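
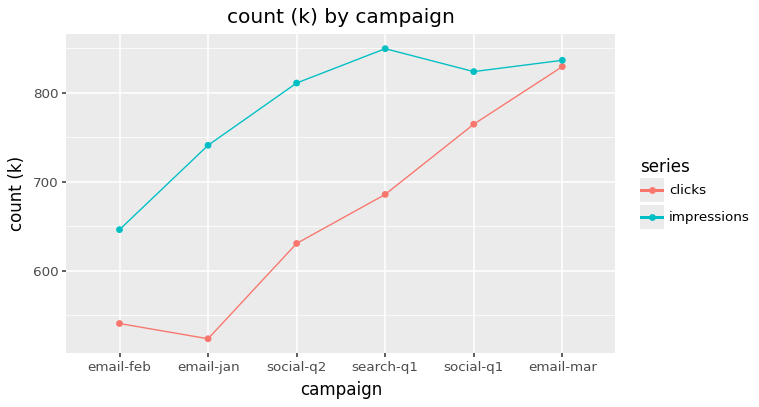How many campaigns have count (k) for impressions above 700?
Above 700: email-jan, social-q2, search-q1, social-q1, email-mar.

5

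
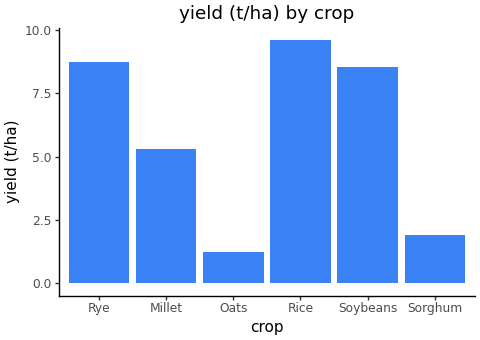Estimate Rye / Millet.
Rye ≈ 9, Millet ≈ 5; 9/5 ≈ 1.8.

≈ 1.8×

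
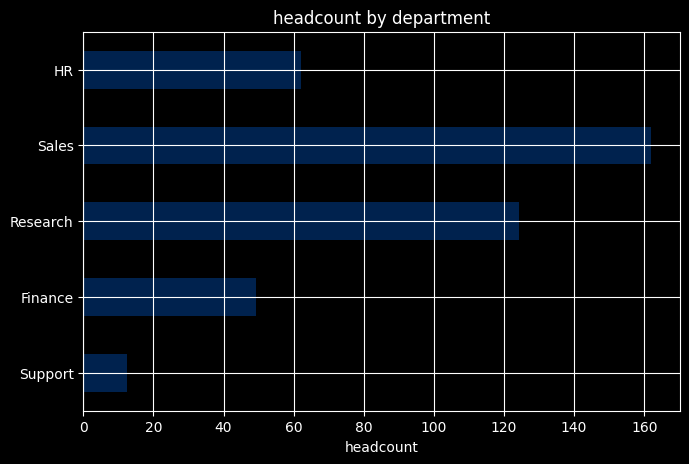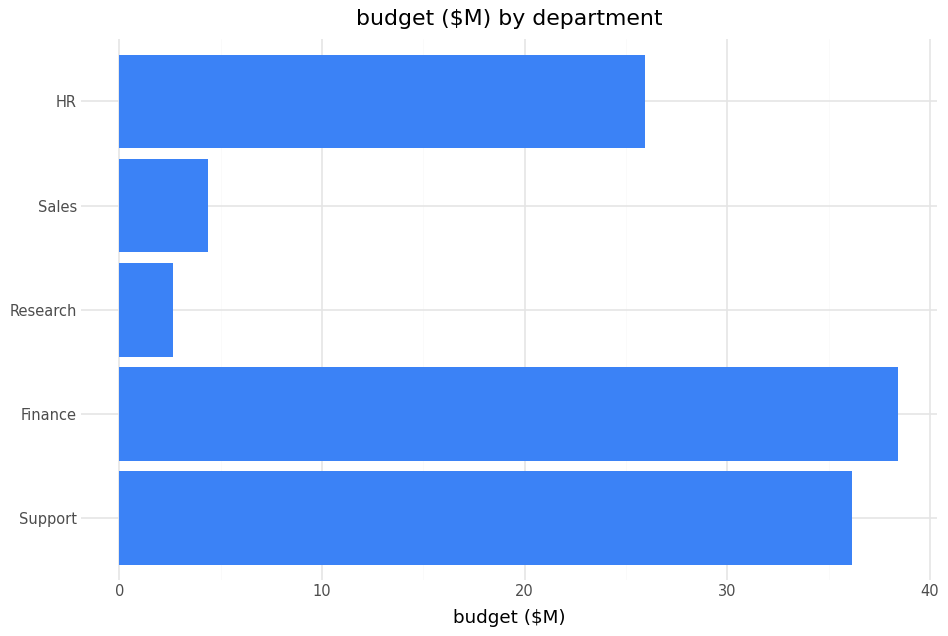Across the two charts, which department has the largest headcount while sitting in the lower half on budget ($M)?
Chart 2 median budget ($M) ≈ 25; below-median departments: Research, Sales. Among those, Sales has the highest headcount (≈ 160).

Sales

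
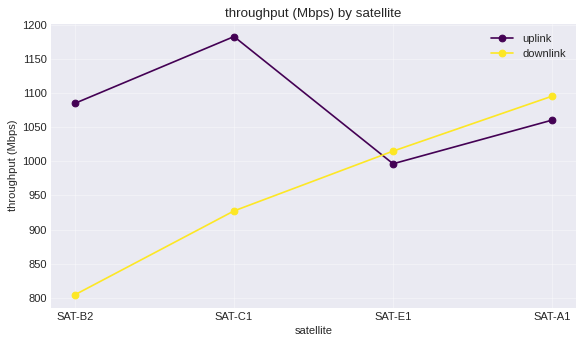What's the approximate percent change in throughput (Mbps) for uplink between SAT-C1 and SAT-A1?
≈ -12.5%

SAT-C1 ≈ 1200, SAT-A1 ≈ 1050; (1050 − 1200) / 1200 ≈ -12.5%.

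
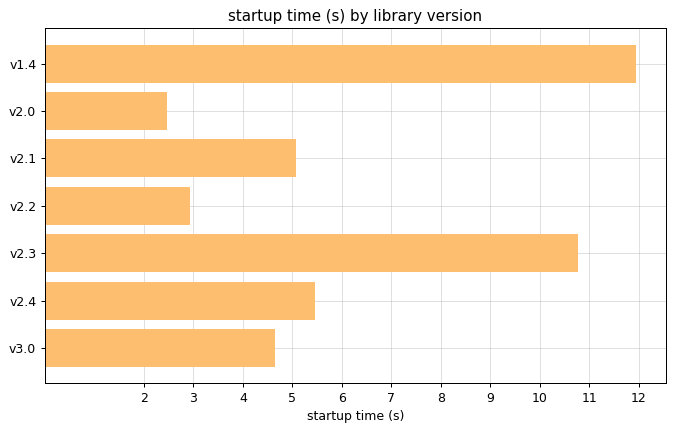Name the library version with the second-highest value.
v2.3

Top 3: v1.4 ≈ 12, v2.3 ≈ 11, v2.4 ≈ 5.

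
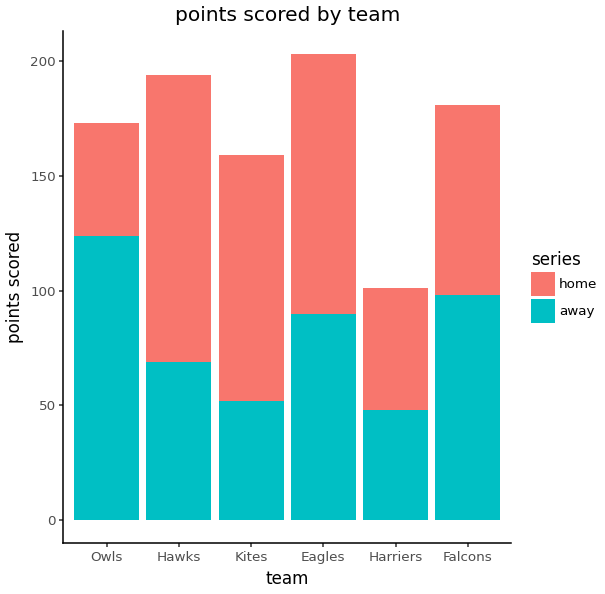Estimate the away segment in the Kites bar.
≈ 60

away top ≈ 60, bottom ≈ 0; segment ≈ 60.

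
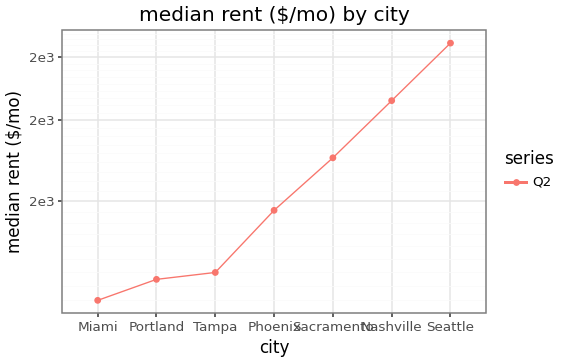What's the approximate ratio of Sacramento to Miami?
≈ 1.8×

Sacramento ≈ 1800, Miami ≈ 1000; 1800/1000 ≈ 1.8.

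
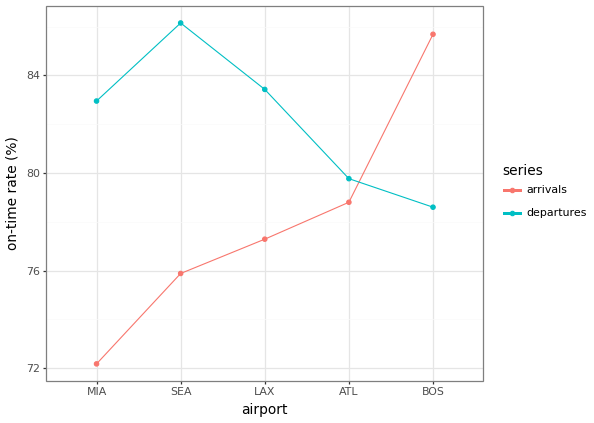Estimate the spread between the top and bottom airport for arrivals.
≈ 14

Max BOS ≈ 86, min MIA ≈ 72; range ≈ 14.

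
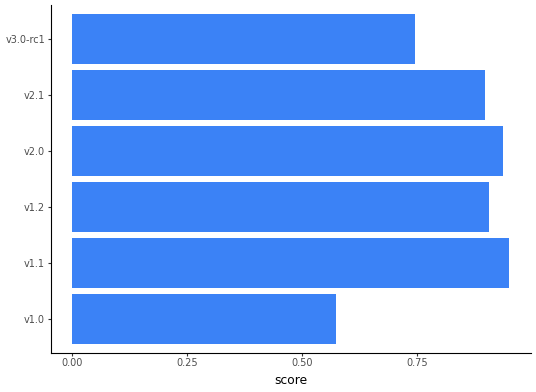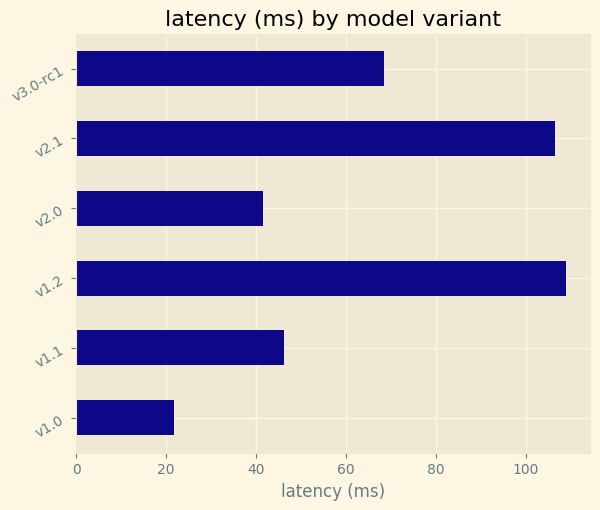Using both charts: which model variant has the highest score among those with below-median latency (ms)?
Chart 2 median latency (ms) ≈ 60; below-median model variants: v1.0, v1.1, v2.0. Among those, v1.1 has the highest score (≈ 1).

v1.1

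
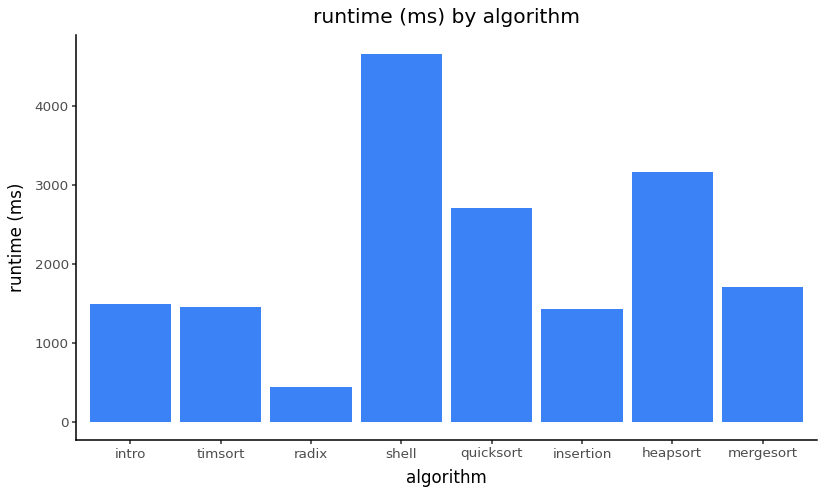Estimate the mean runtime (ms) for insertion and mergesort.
≈ 1500

(1500 + 1500) / 2 ≈ 1500.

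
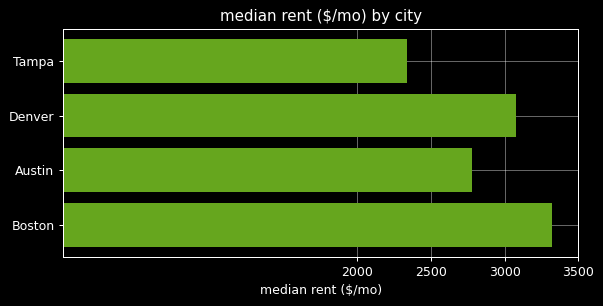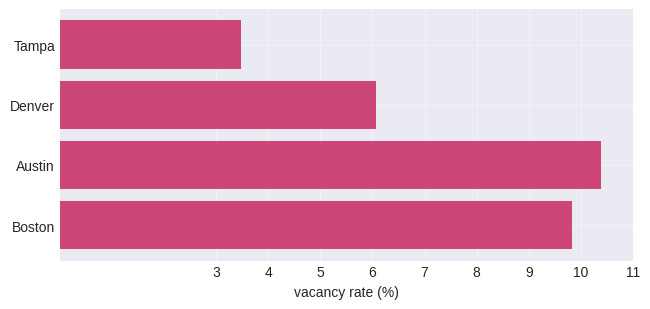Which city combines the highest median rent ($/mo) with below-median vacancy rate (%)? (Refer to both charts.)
Denver

Chart 2 median vacancy rate (%) ≈ 8; below-median cities: Tampa, Denver. Among those, Denver has the highest median rent ($/mo) (≈ 3000).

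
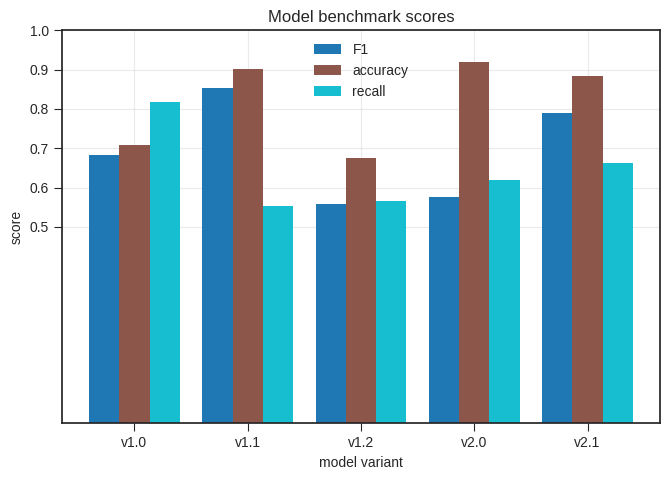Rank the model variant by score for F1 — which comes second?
Top 3 for F1: v1.1 ≈ 0.9, v2.1 ≈ 0.8, v1.0 ≈ 0.7.

v2.1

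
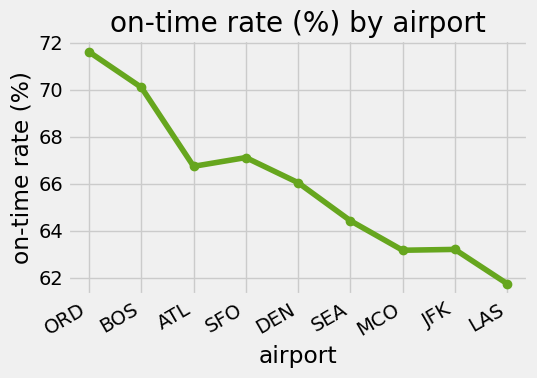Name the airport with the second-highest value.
Top 3: ORD ≈ 72, BOS ≈ 70, SFO ≈ 67.

BOS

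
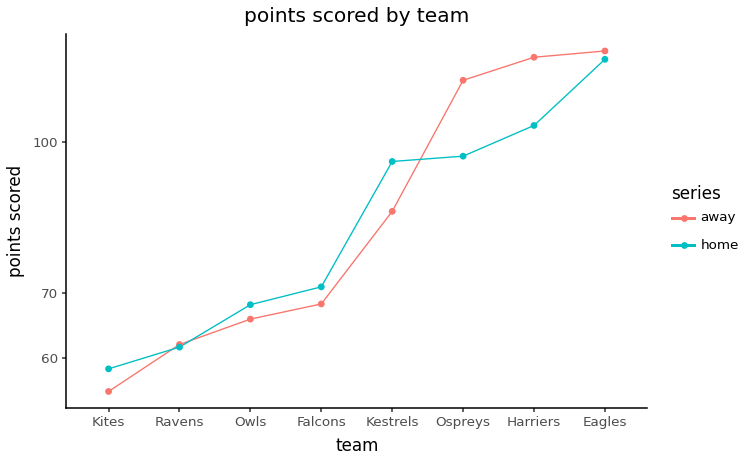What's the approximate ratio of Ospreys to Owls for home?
Ospreys ≈ 100, Owls ≈ 70; 100/70 ≈ 1.43.

≈ 1.43×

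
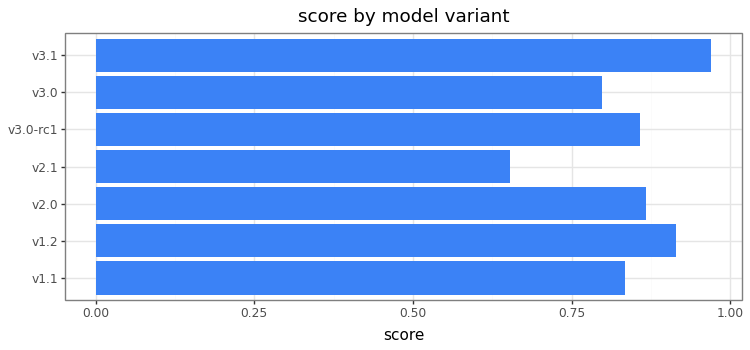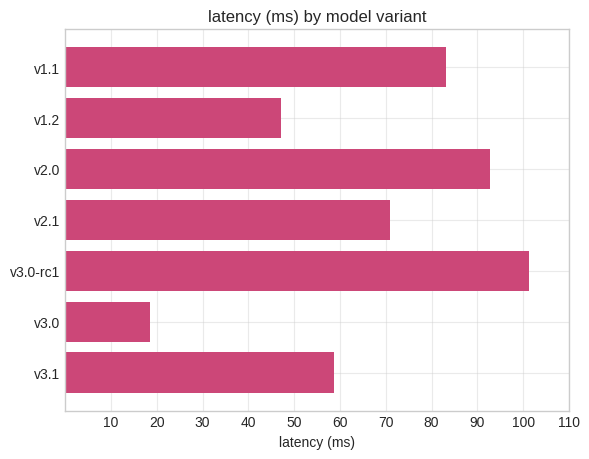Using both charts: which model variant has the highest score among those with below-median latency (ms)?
Chart 2 median latency (ms) ≈ 70; below-median model variants: v1.2, v3.0, v3.1. Among those, v3.1 has the highest score (≈ 1).

v3.1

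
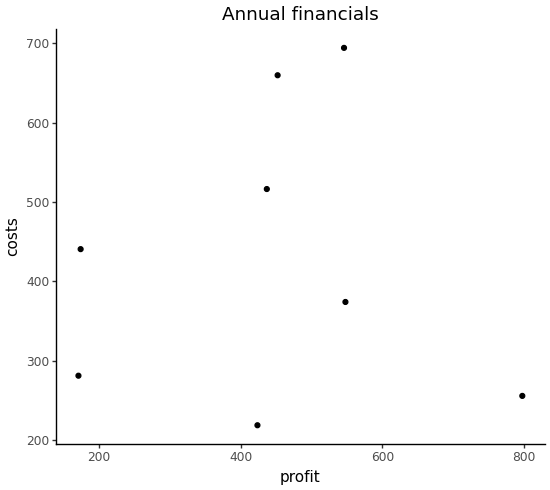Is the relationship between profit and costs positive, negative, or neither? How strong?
no clear correlation

Points are roughly uncorrelated; weak (|r| ≈ 0.0).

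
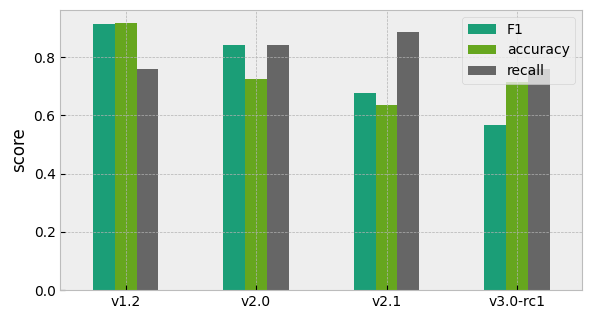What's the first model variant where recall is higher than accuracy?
v1.2: recall ≈ 0.8 vs accuracy ≈ 0.9 (not yet); v2.0: recall ≈ 0.8 vs accuracy ≈ 0.7 (first crossover).

v2.0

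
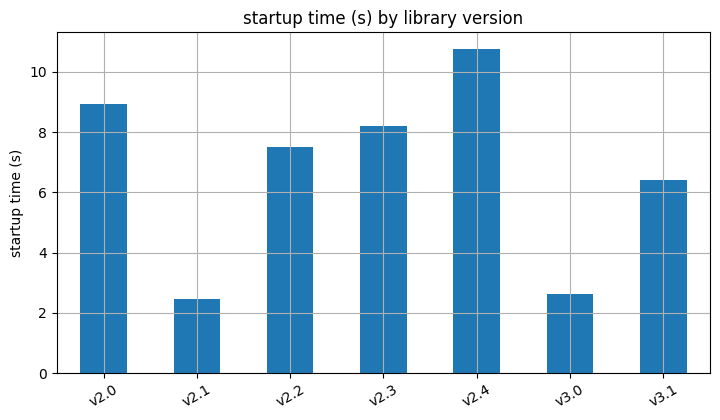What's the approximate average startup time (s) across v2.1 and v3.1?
(2 + 6) / 2 ≈ 4.

≈ 4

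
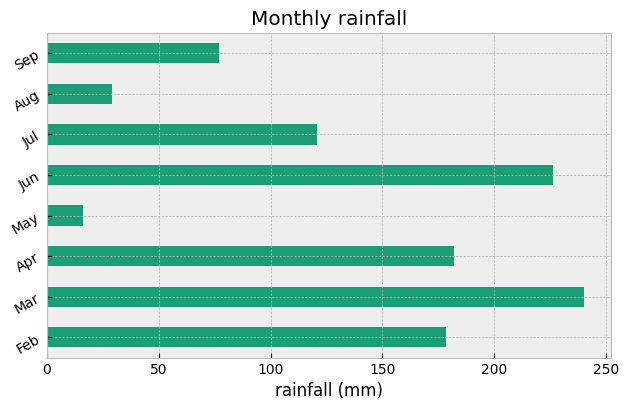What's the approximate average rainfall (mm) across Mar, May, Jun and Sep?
≈ 144

(250 + 25 + 225 + 75) / 4 ≈ 144.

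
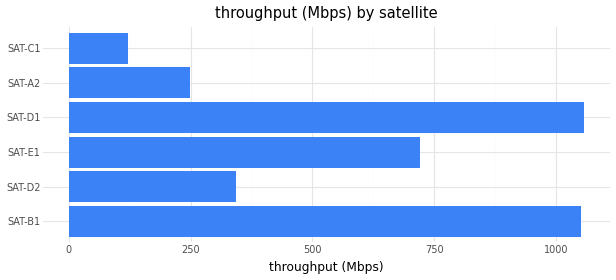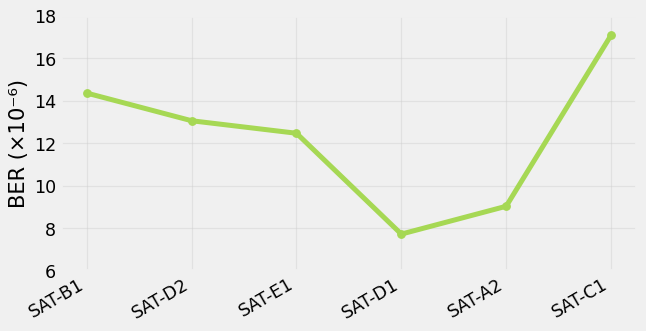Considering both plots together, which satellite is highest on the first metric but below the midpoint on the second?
SAT-D1

Chart 2 median BER (×10⁻⁶) ≈ 12; below-median satellites: SAT-E1, SAT-D1, SAT-A2. Among those, SAT-D1 has the highest throughput (Mbps) (≈ 1100).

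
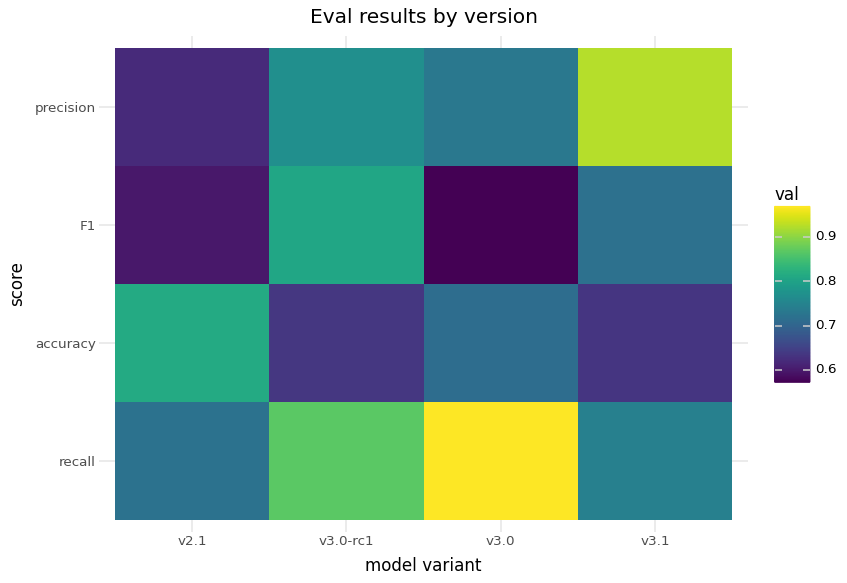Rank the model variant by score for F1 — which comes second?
Top 3 for F1: v3.0-rc1 ≈ 0.80, v3.1 ≈ 0.70, v2.1 ≈ 0.60.

v3.1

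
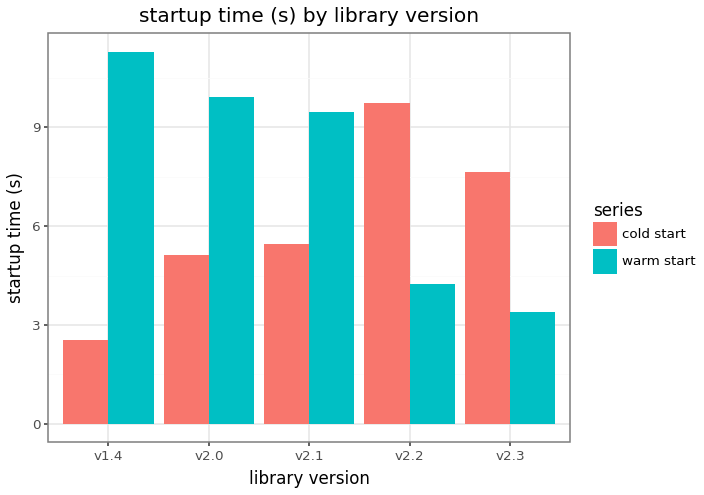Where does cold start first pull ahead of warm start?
v2.1: cold start ≈ 5 vs warm start ≈ 9 (not yet); v2.2: cold start ≈ 10 vs warm start ≈ 4 (first crossover).

v2.2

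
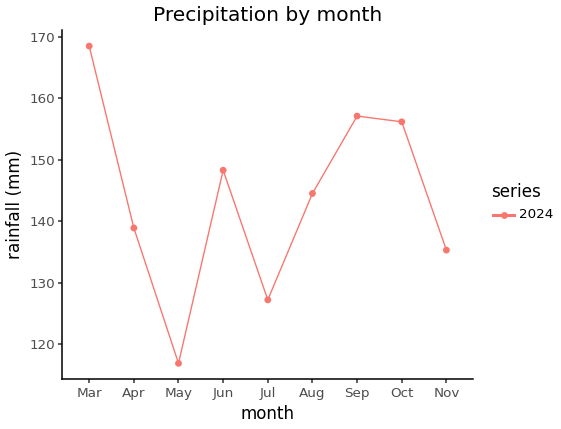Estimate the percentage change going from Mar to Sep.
≈ -8.8%

Mar ≈ 170, Sep ≈ 155; (155 − 170) / 170 ≈ -8.8%.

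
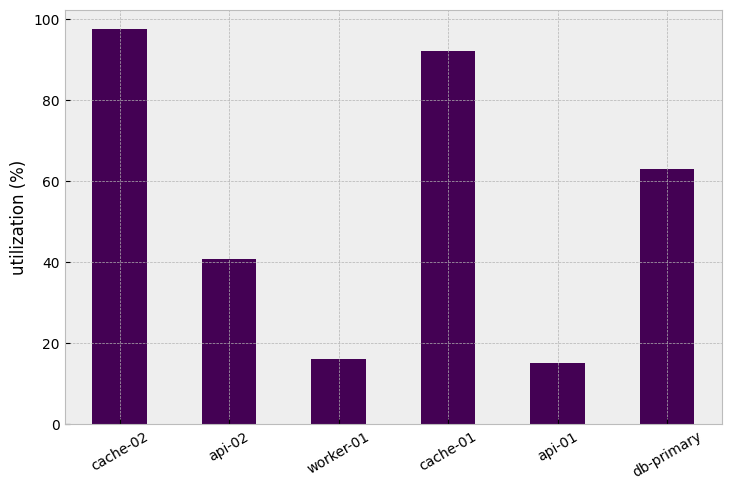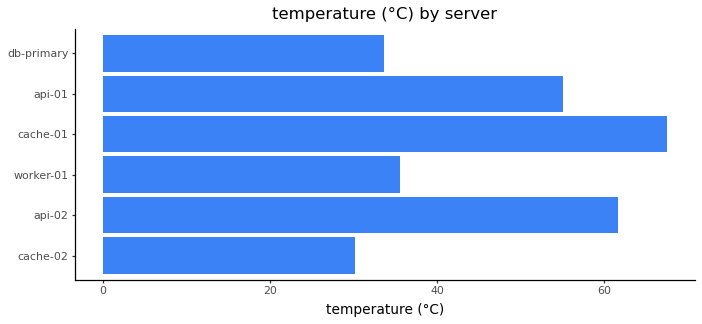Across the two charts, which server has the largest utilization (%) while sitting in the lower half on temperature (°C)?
Chart 2 median temperature (°C) ≈ 50; below-median servers: cache-02, worker-01, db-primary. Among those, cache-02 has the highest utilization (%) (≈ 100).

cache-02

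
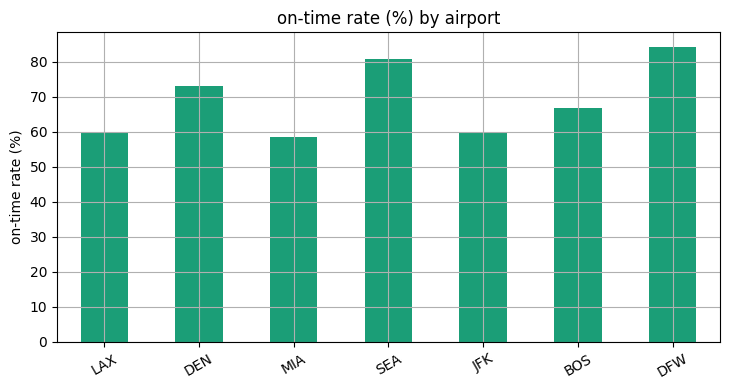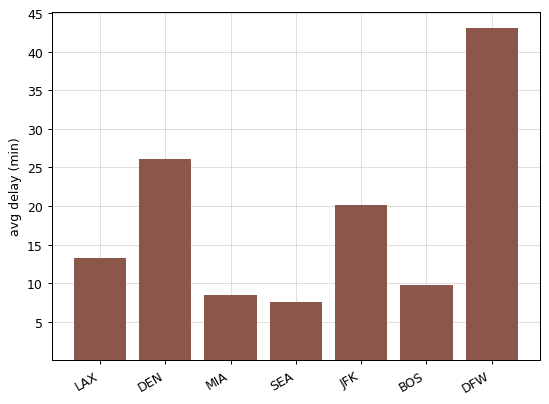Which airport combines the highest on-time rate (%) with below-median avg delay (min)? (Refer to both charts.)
Chart 2 median avg delay (min) ≈ 15; below-median airports: MIA, SEA, BOS. Among those, SEA has the highest on-time rate (%) (≈ 80).

SEA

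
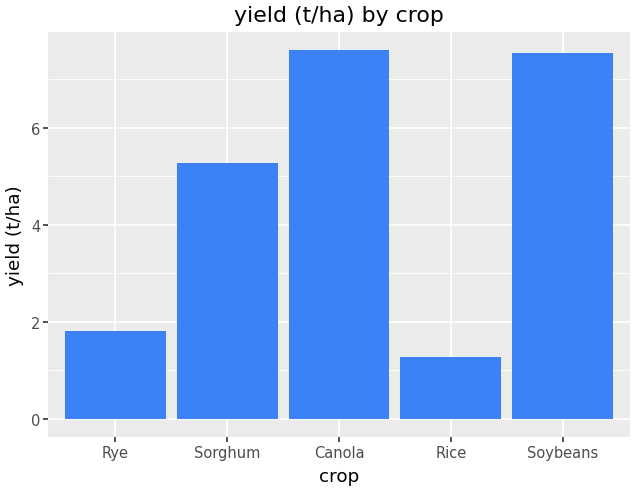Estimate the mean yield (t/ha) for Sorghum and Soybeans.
(5 + 8) / 2 ≈ 6.

≈ 6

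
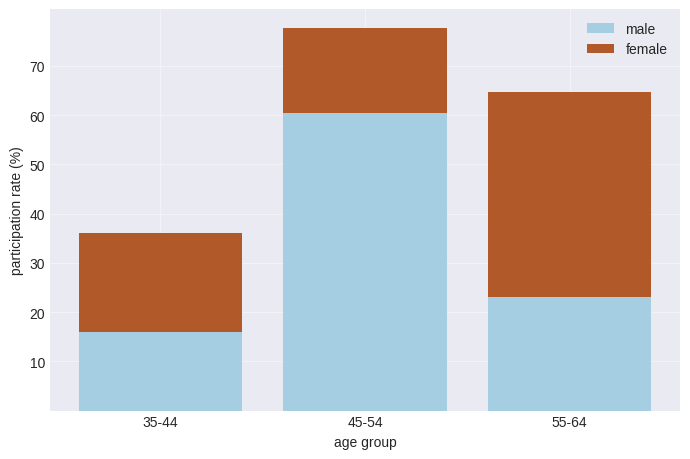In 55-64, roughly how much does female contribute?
≈ 40

female top ≈ 60, bottom ≈ 20; segment ≈ 40.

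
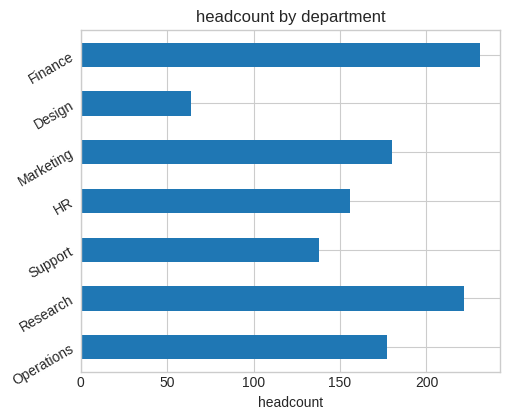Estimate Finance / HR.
Finance ≈ 240, HR ≈ 160; 240/160 ≈ 1.5.

≈ 1.5×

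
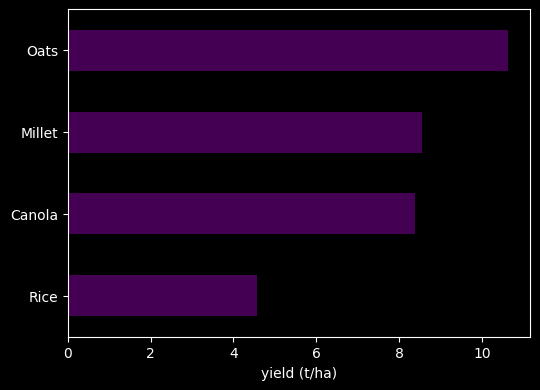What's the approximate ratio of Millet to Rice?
≈ 1.8×

Millet ≈ 9, Rice ≈ 5; 9/5 ≈ 1.8.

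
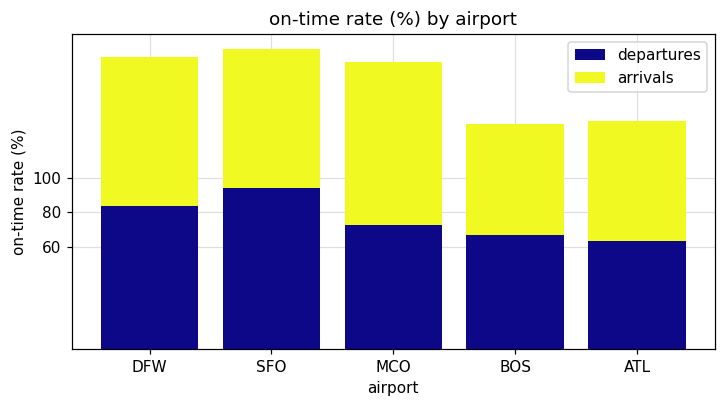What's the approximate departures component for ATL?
departures top ≈ 60, bottom ≈ 0; segment ≈ 60.

≈ 60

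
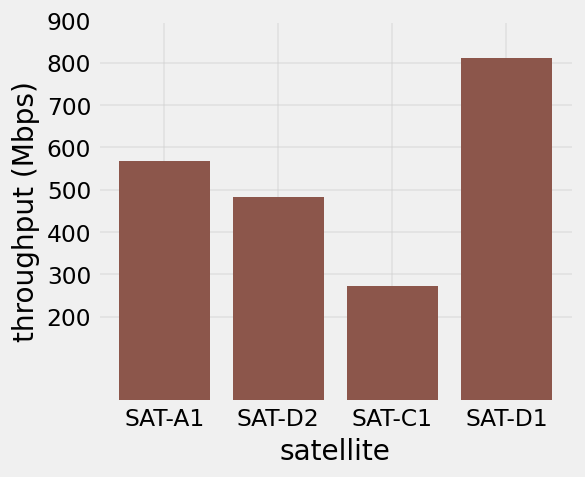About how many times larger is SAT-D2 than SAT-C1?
SAT-D2 ≈ 500, SAT-C1 ≈ 300; 500/300 ≈ 1.67.

≈ 1.67×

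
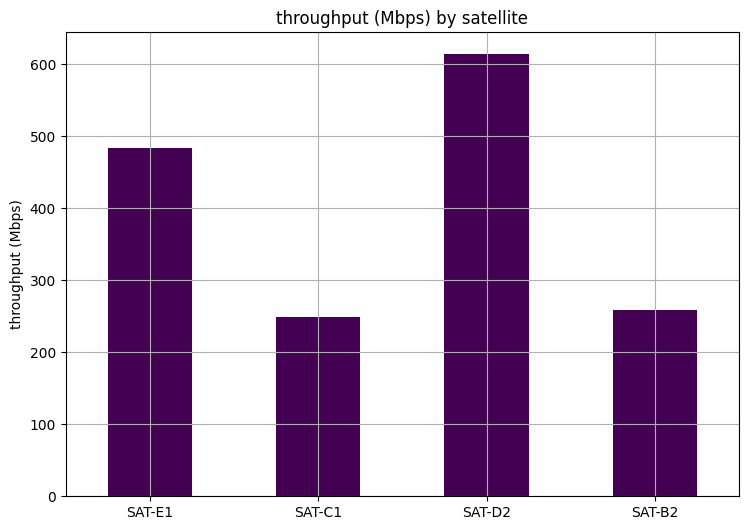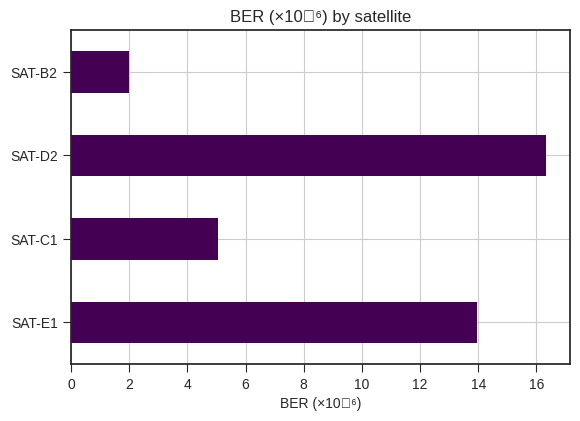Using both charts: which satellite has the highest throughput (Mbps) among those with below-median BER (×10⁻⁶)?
SAT-B2

Chart 2 median BER (×10⁻⁶) ≈ 10; below-median satellites: SAT-C1, SAT-B2. Among those, SAT-B2 has the highest throughput (Mbps) (≈ 300).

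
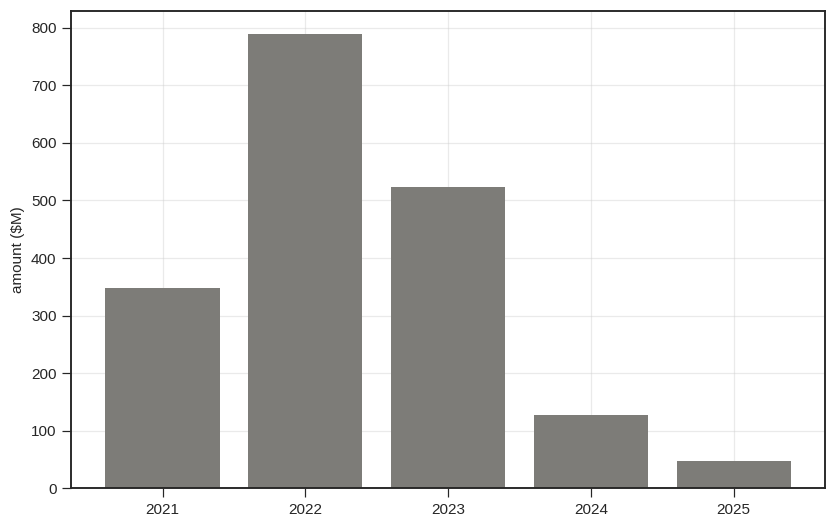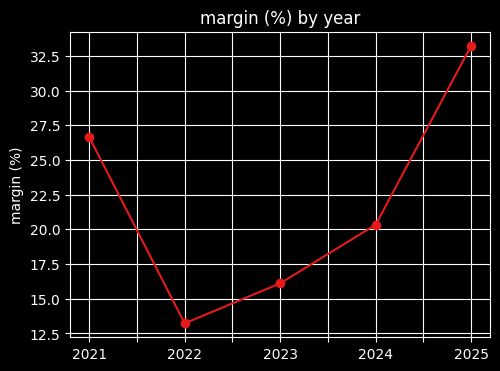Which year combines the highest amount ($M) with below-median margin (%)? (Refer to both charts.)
2022

Chart 2 median margin (%) ≈ 20; below-median years: 2022, 2023. Among those, 2022 has the highest amount ($M) (≈ 800).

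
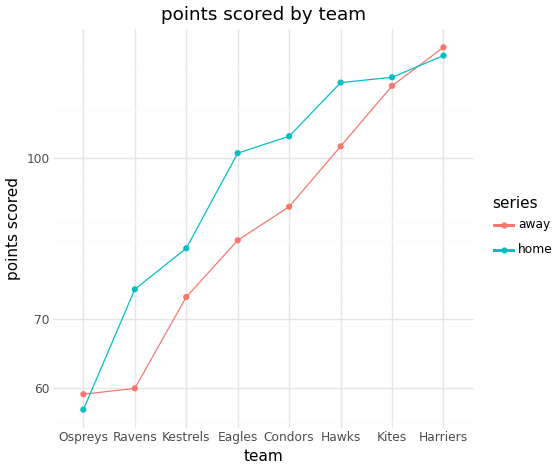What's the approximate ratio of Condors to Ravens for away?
≈ 1.5×

Condors ≈ 90, Ravens ≈ 60; 90/60 ≈ 1.5.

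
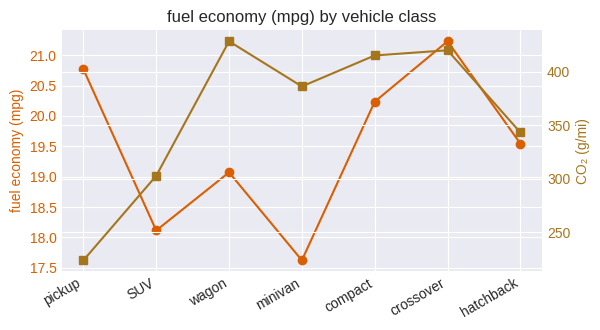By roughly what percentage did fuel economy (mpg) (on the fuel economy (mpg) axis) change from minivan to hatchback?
≈ +11.4%

minivan ≈ 17.5, hatchback ≈ 19.5; (19.5 − 17.5) / 17.5 ≈ +11.4%.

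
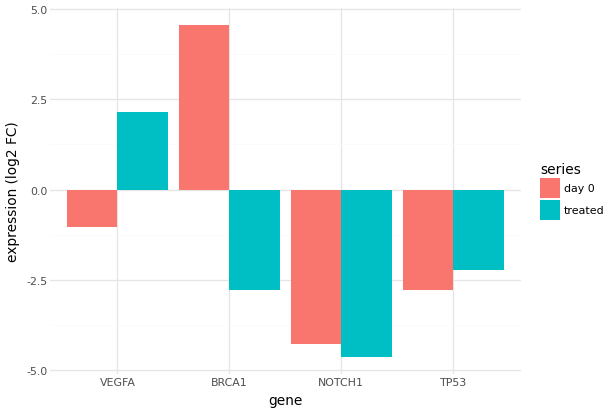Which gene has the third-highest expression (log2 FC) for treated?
Top 4 for treated: VEGFA ≈ 2, TP53 ≈ -2, BRCA1 ≈ -3, NOTCH1 ≈ -5.

BRCA1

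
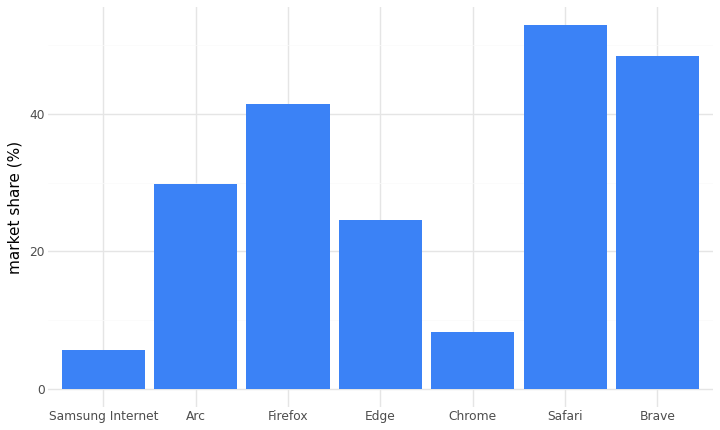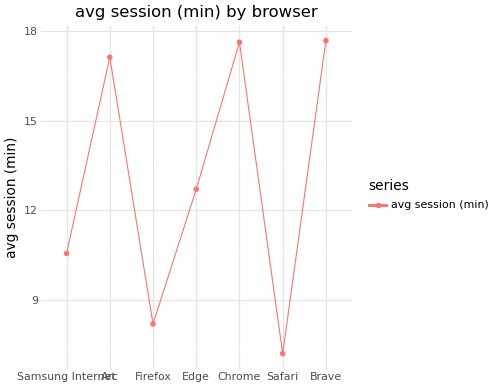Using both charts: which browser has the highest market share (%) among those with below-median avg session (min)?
Safari

Chart 2 median avg session (min) ≈ 12; below-median browsers: Samsung Internet, Firefox, Safari. Among those, Safari has the highest market share (%) (≈ 55).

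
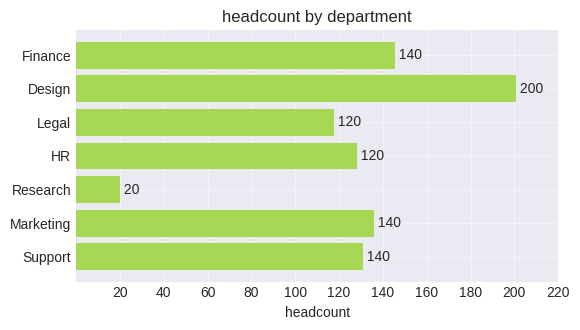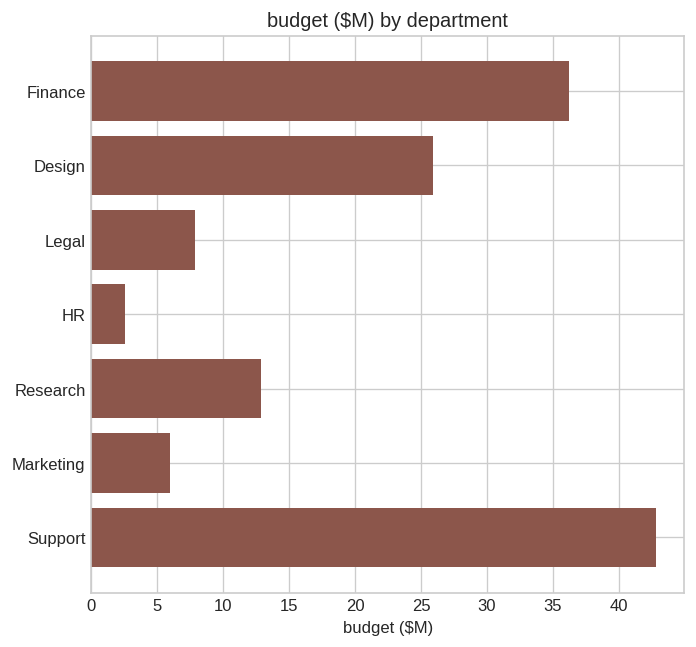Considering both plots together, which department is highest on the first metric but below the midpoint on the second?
Marketing

Chart 2 median budget ($M) ≈ 15; below-median departments: Legal, HR, Marketing. Among those, Marketing has the highest headcount (≈ 140).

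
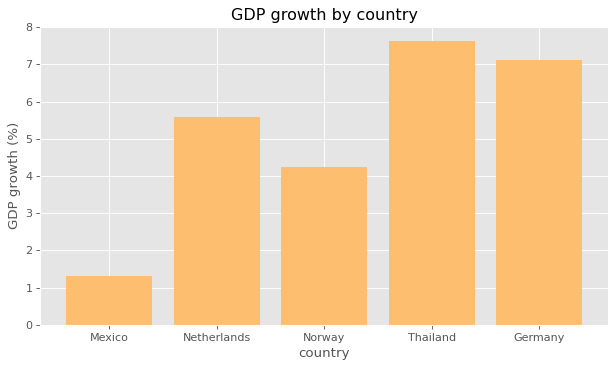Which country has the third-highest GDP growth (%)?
Top 4: Thailand ≈ 8, Germany ≈ 7, Netherlands ≈ 6, Norway ≈ 4.

Netherlands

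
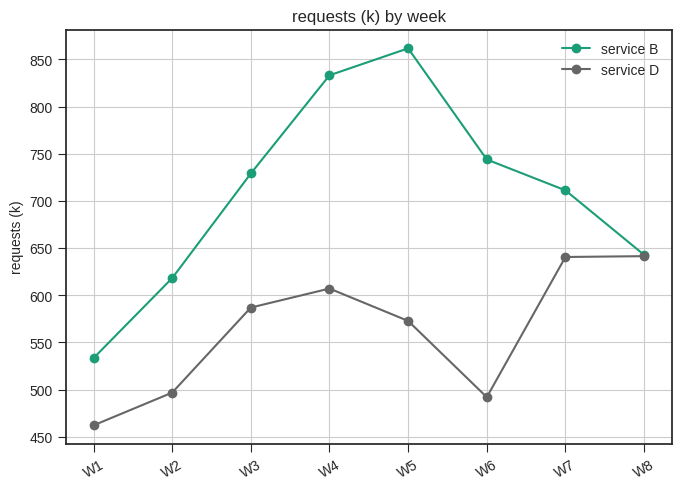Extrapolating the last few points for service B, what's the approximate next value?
≈ 600

Last three: 750, 700, 650 → slope ≈ -50/step → next ≈ 600.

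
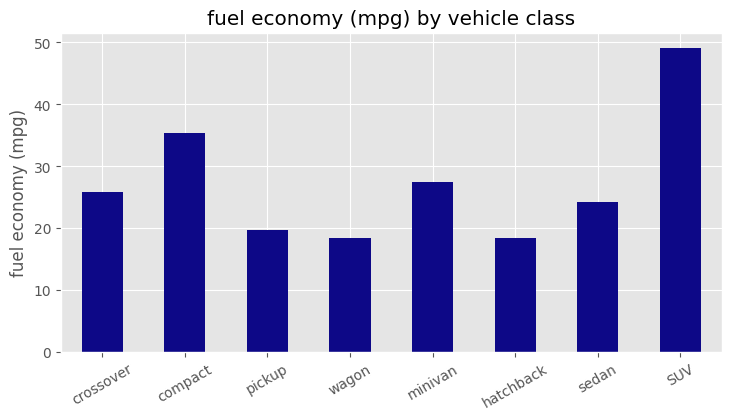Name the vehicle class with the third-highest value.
minivan

Top 4: SUV ≈ 50, compact ≈ 35, minivan ≈ 30, crossover ≈ 25.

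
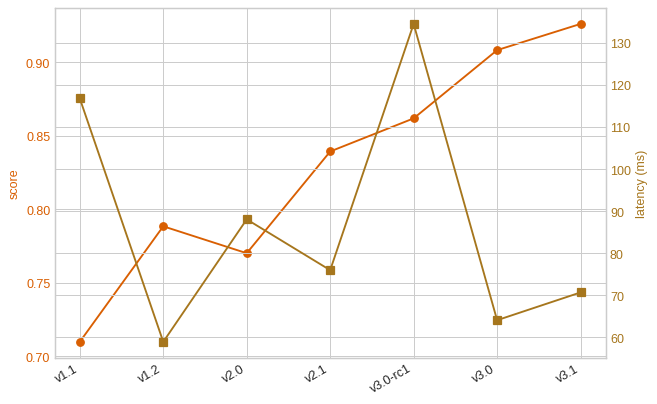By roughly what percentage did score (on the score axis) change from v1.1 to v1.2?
≈ +11.4%

v1.1 ≈ 0.70, v1.2 ≈ 0.78; (0.78 − 0.70) / 0.70 ≈ +11.4%.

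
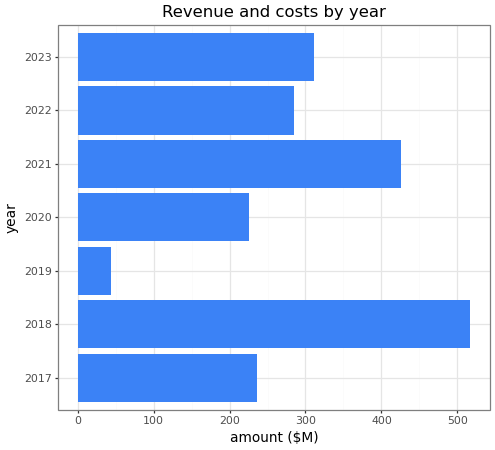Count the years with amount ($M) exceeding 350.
Above 350: 2018, 2021.

2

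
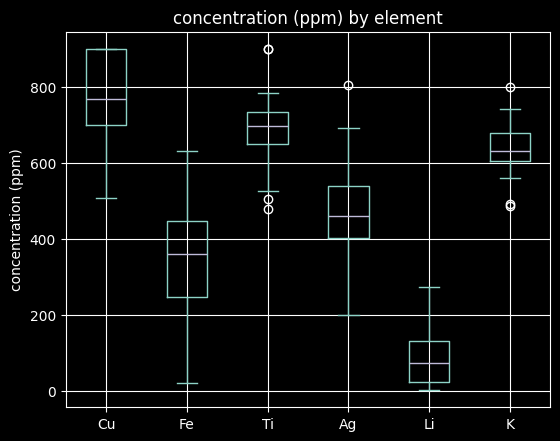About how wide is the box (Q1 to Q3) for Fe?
Q3 ≈ 400, Q1 ≈ 200; IQR ≈ 200.

≈ 200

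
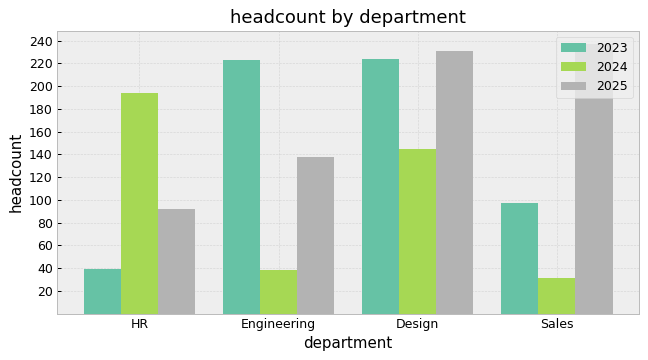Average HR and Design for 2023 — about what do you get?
≈ 130

(40 + 220) / 2 ≈ 130.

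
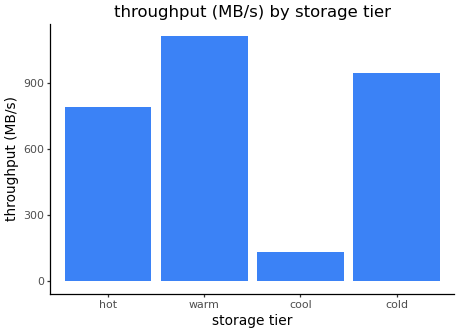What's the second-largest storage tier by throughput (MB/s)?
Top 3: warm ≈ 1100, cold ≈ 900, hot ≈ 800.

cold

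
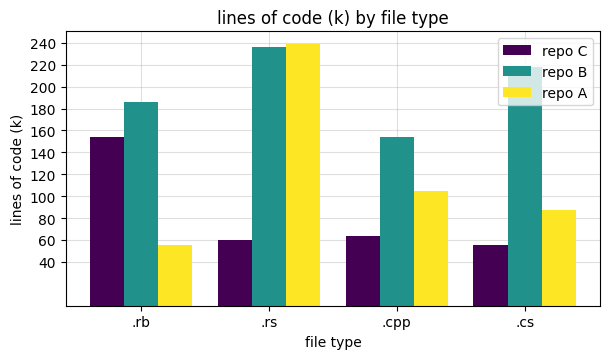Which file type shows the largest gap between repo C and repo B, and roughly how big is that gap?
.rs, ≈ 180 k

.rs: repo C ≈ 60, repo B ≈ 240 → gap ≈ 180. Next-largest (.cs) is only ≈ 160.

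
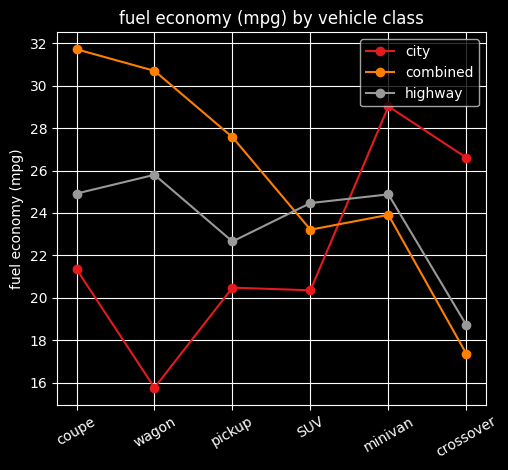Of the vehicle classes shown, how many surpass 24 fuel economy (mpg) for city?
2

Above 24: minivan, crossover.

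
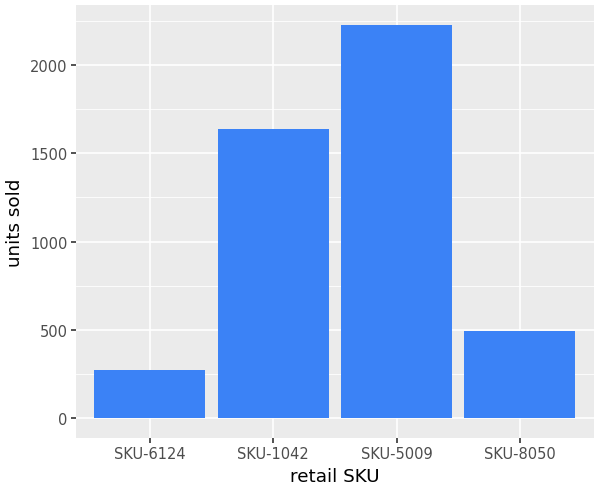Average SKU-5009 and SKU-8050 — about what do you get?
≈ 1300

(2200 + 400) / 2 ≈ 1300.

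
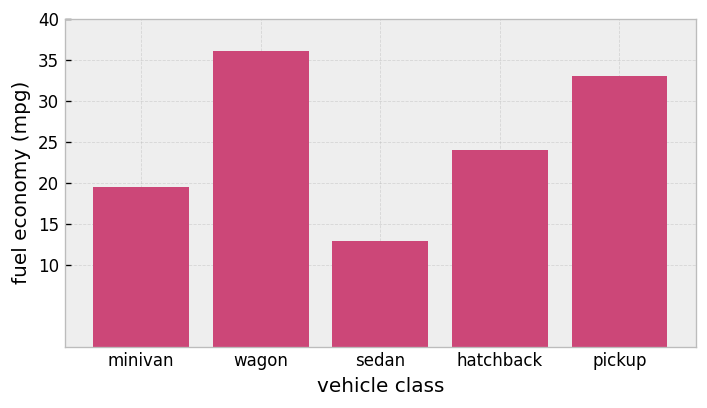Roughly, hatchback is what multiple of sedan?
≈ 1.67×

hatchback ≈ 25, sedan ≈ 15; 25/15 ≈ 1.67.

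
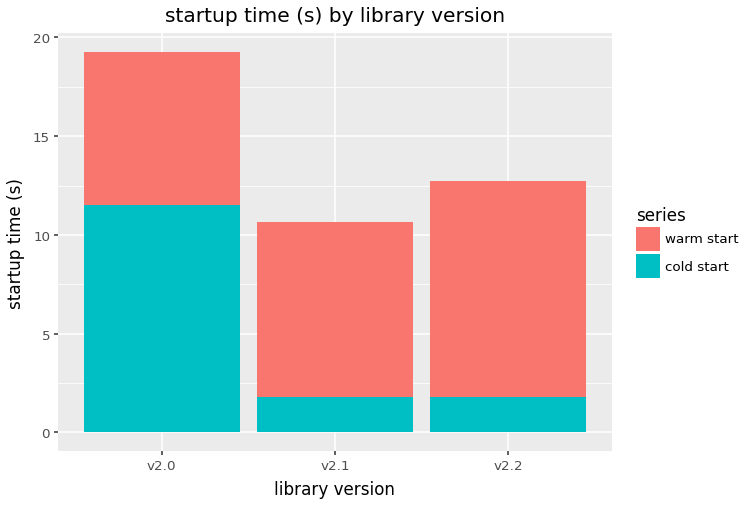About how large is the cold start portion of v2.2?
≈ 2

cold start top ≈ 2, bottom ≈ 0; segment ≈ 2.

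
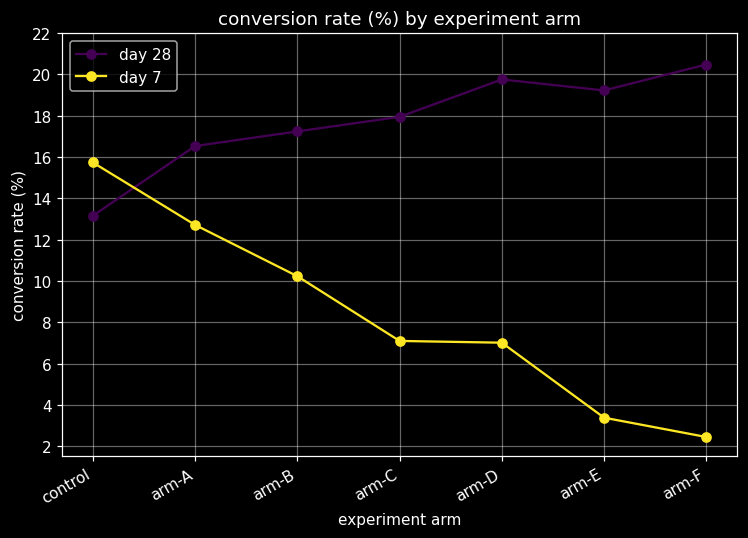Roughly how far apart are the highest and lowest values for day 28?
≈ 6

Max arm-F ≈ 20, min control ≈ 14; range ≈ 6.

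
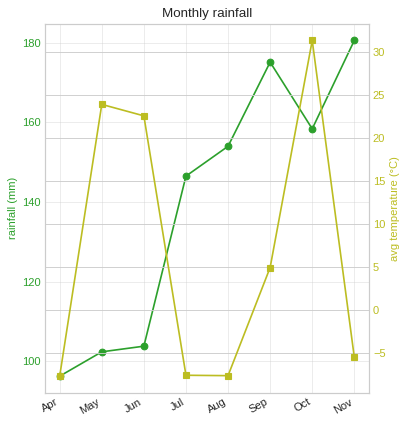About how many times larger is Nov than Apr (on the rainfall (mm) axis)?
Nov ≈ 180, Apr ≈ 100; 180/100 ≈ 1.8.

≈ 1.8×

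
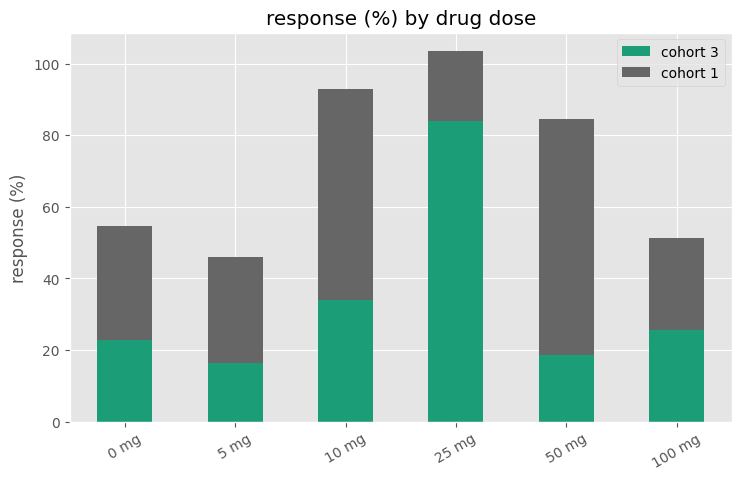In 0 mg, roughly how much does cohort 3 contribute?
≈ 20

cohort 3 top ≈ 20, bottom ≈ 0; segment ≈ 20.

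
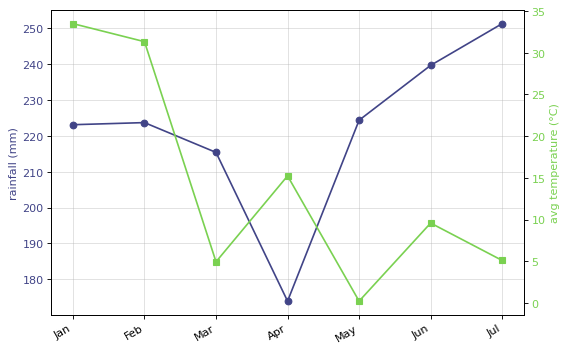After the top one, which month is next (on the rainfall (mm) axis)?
Top 3 (on the rainfall (mm) axis): Jul ≈ 250, Jun ≈ 240, May ≈ 220.

Jun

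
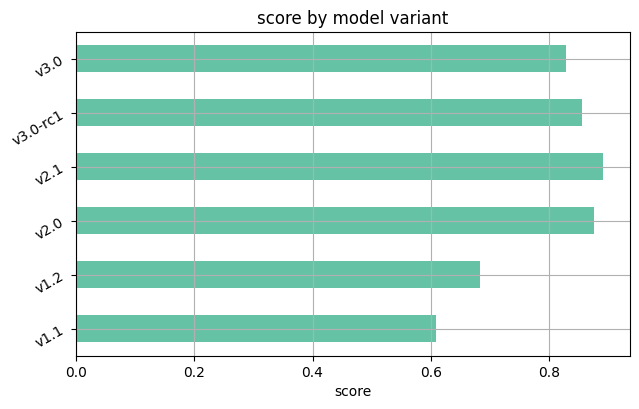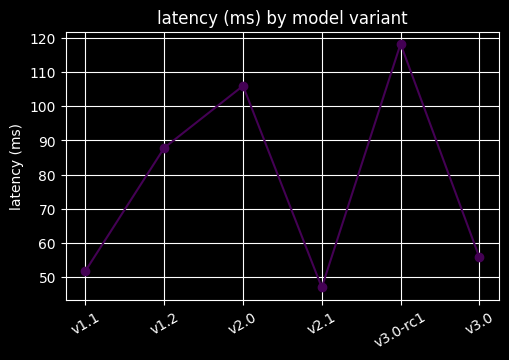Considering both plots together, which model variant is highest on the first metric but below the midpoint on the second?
v2.1

Chart 2 median latency (ms) ≈ 80; below-median model variants: v1.1, v2.1, v3.0. Among those, v2.1 has the highest score (≈ 0.9).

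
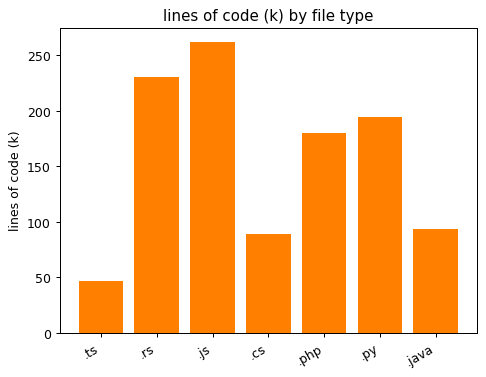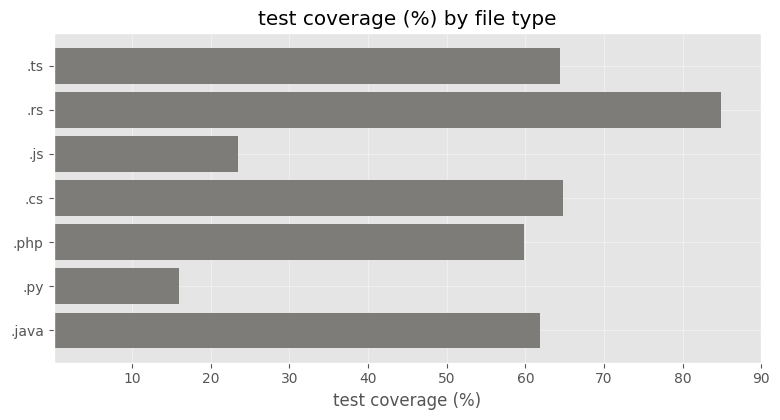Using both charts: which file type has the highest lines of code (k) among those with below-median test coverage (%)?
Chart 2 median test coverage (%) ≈ 60; below-median file types: .js, .php, .py. Among those, .js has the highest lines of code (k) (≈ 250).

.js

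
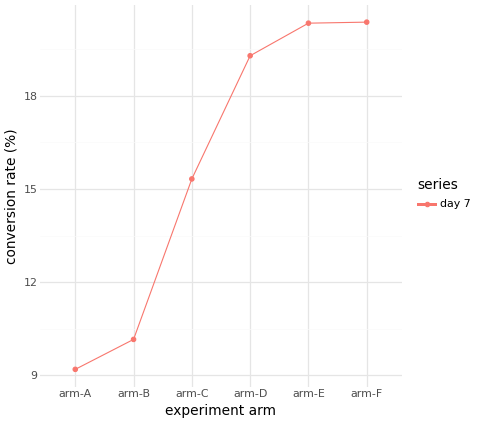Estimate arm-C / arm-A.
arm-C ≈ 15, arm-A ≈ 9; 15/9 ≈ 1.67.

≈ 1.67×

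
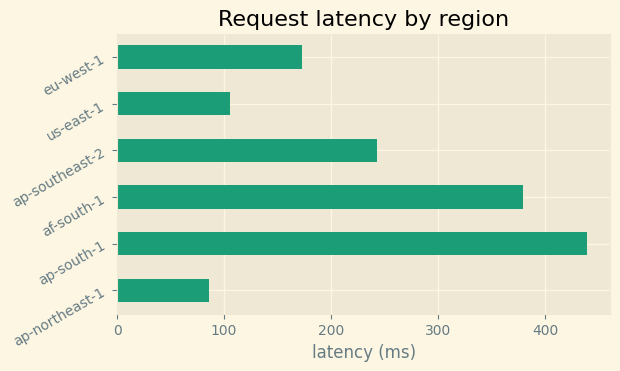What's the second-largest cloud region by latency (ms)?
af-south-1

Top 3: ap-south-1 ≈ 450, af-south-1 ≈ 400, ap-southeast-2 ≈ 250.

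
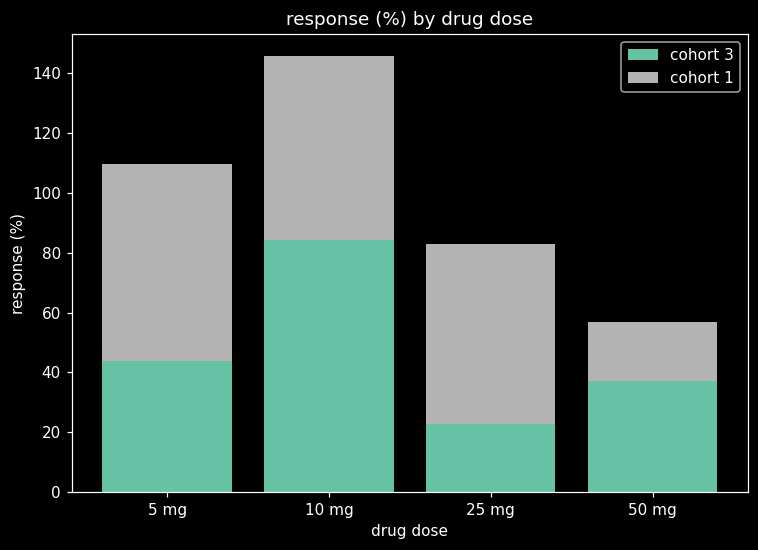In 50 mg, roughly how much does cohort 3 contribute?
≈ 40

cohort 3 top ≈ 40, bottom ≈ 0; segment ≈ 40.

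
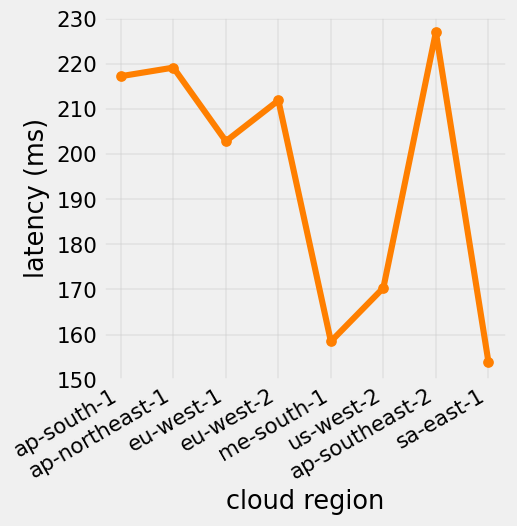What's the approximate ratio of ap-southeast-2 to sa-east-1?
≈ 1.53×

ap-southeast-2 ≈ 230, sa-east-1 ≈ 150; 230/150 ≈ 1.53.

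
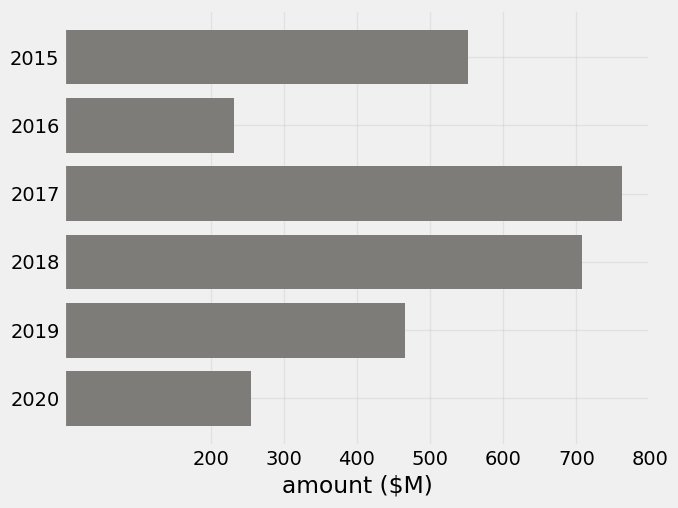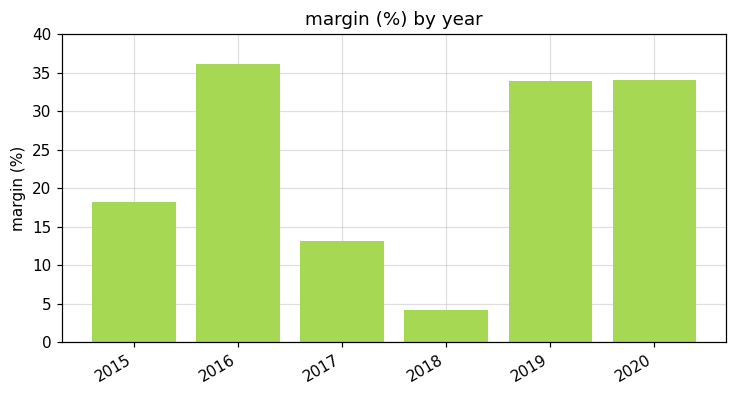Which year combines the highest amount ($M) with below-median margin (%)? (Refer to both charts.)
2017

Chart 2 median margin (%) ≈ 25; below-median years: 2015, 2017, 2018. Among those, 2017 has the highest amount ($M) (≈ 800).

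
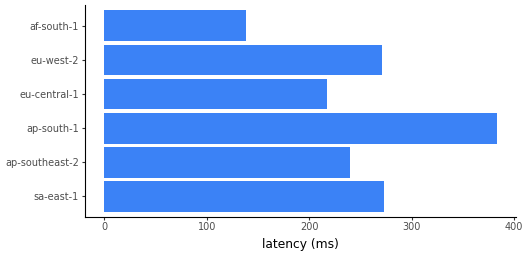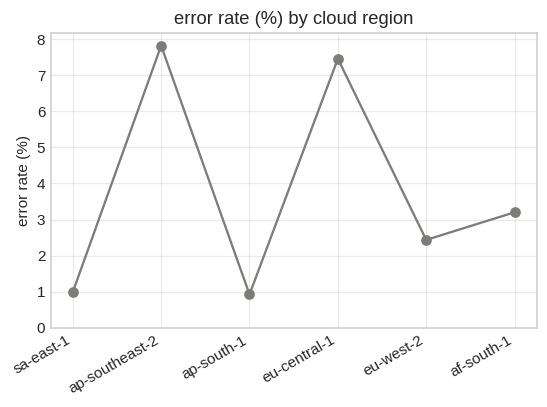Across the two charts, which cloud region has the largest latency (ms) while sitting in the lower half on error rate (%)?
ap-south-1

Chart 2 median error rate (%) ≈ 3; below-median cloud regions: sa-east-1, ap-south-1, eu-west-2. Among those, ap-south-1 has the highest latency (ms) (≈ 400).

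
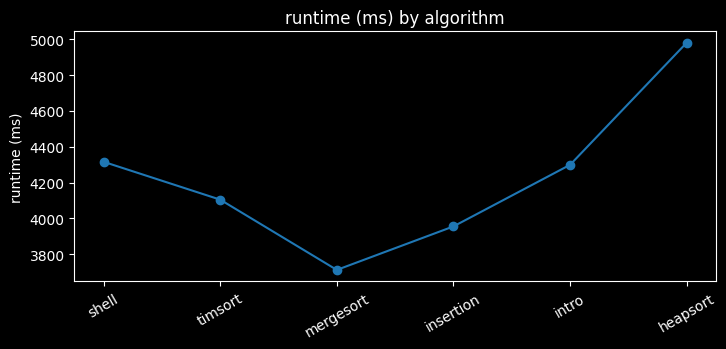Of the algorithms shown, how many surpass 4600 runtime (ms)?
1

Above 4600: heapsort.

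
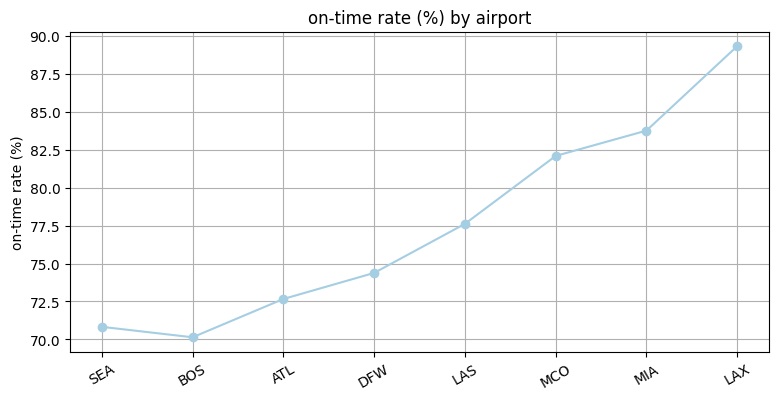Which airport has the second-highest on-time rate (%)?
MIA

Top 3: LAX ≈ 90, MIA ≈ 84, MCO ≈ 82.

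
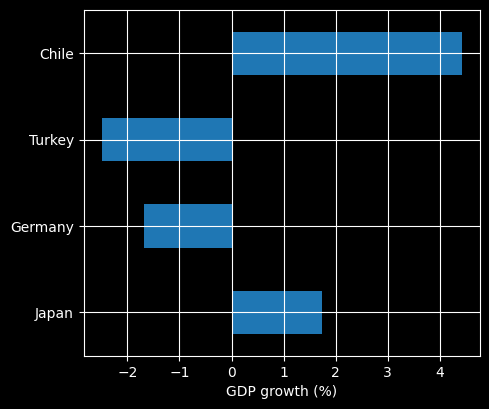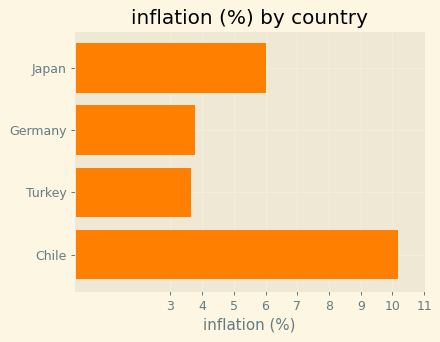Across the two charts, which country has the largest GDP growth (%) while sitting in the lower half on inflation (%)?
Germany

Chart 2 median inflation (%) ≈ 5; below-median countries: Germany, Turkey. Among those, Germany has the highest GDP growth (%) (≈ -1.5).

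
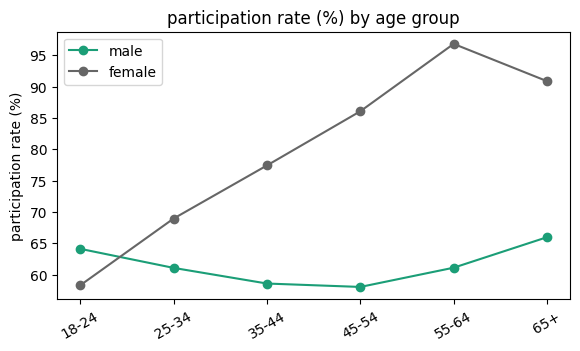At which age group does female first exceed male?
25-34

18-24: female ≈ 60 vs male ≈ 65 (not yet); 25-34: female ≈ 70 vs male ≈ 60 (first crossover).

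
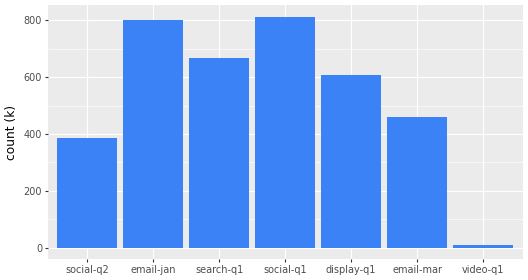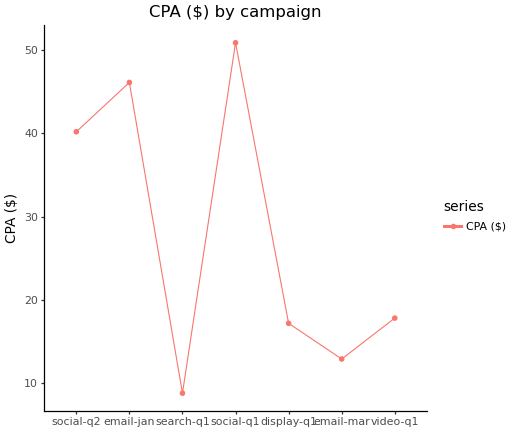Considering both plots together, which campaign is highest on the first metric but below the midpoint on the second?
search-q1

Chart 2 median CPA ($) ≈ 20; below-median campaigns: search-q1, display-q1, email-mar. Among those, search-q1 has the highest count (k) (≈ 700).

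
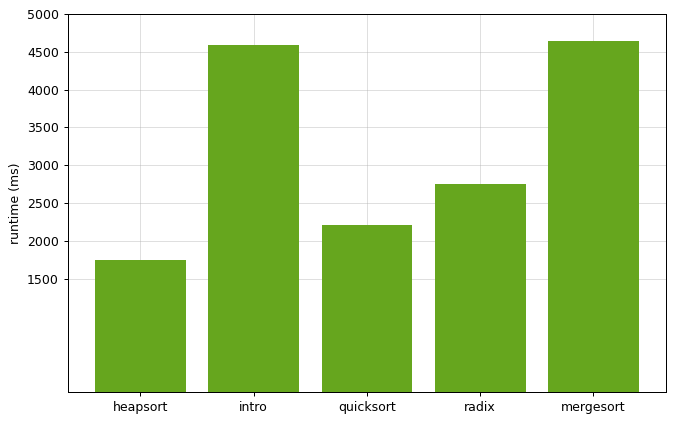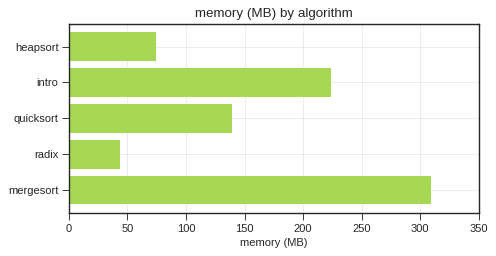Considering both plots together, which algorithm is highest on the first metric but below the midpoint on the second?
radix

Chart 2 median memory (MB) ≈ 150; below-median algorithms: heapsort, radix. Among those, radix has the highest runtime (ms) (≈ 2500).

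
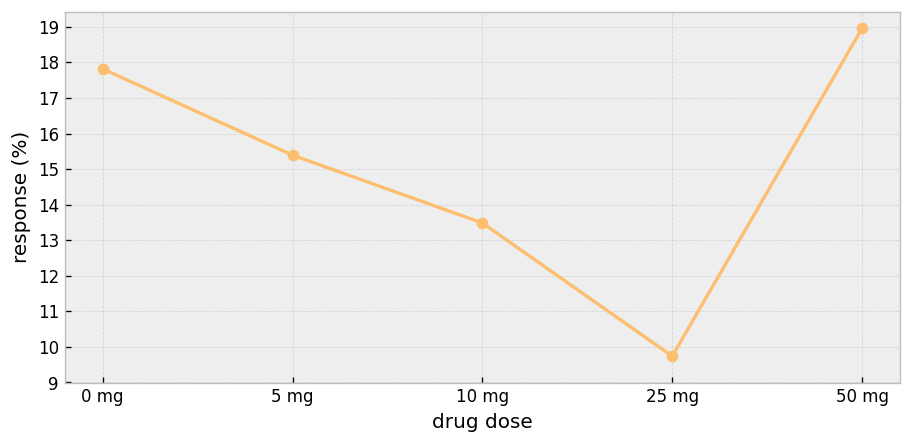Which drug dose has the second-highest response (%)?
0 mg

Top 3: 50 mg ≈ 19, 0 mg ≈ 18, 5 mg ≈ 15.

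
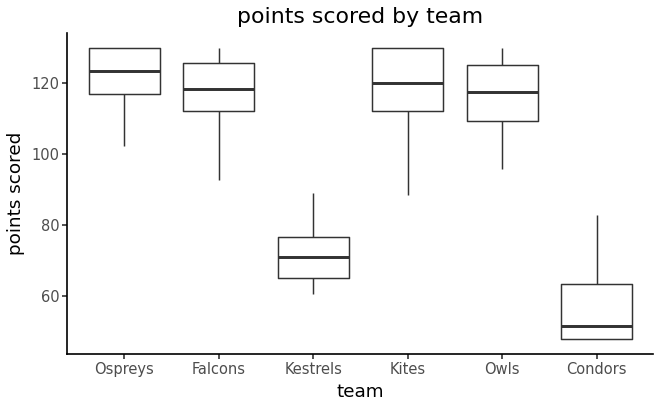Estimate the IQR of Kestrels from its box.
Q3 ≈ 80, Q1 ≈ 70; IQR ≈ 10.

≈ 10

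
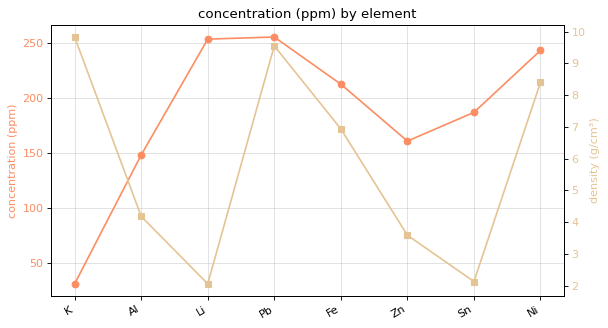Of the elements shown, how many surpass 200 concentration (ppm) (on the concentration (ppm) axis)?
Above 200: Li, Pb, Fe, Ni.

4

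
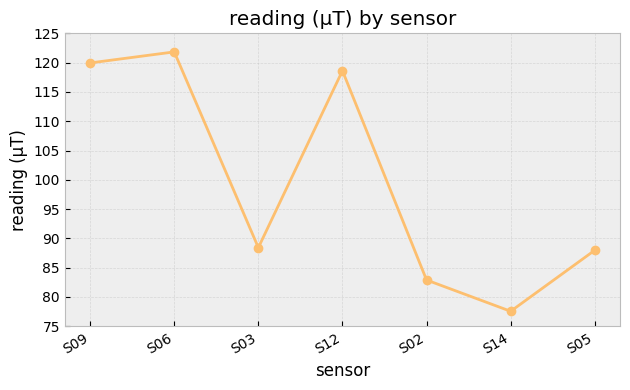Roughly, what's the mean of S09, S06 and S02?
≈ 108

(120 + 120 + 85) / 3 ≈ 108.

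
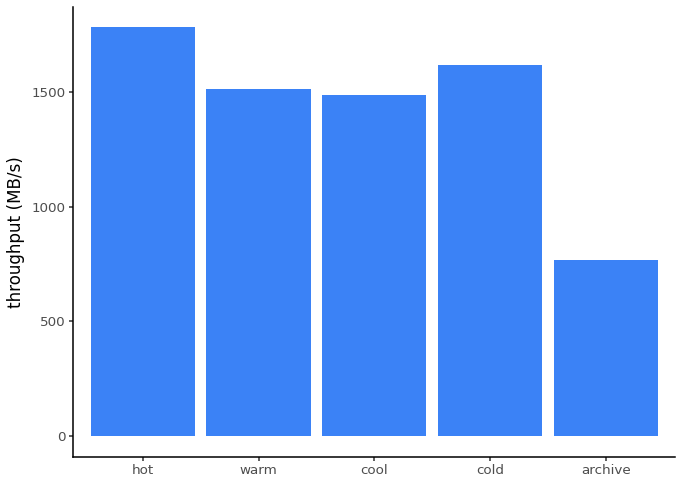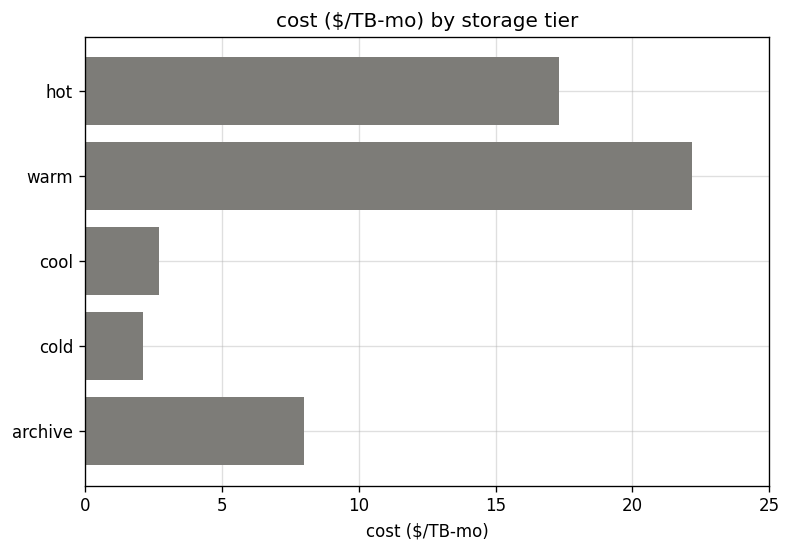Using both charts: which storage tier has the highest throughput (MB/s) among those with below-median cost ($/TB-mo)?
Chart 2 median cost ($/TB-mo) ≈ 10; below-median storage tiers: cool, cold. Among those, cold has the highest throughput (MB/s) (≈ 1600).

cold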